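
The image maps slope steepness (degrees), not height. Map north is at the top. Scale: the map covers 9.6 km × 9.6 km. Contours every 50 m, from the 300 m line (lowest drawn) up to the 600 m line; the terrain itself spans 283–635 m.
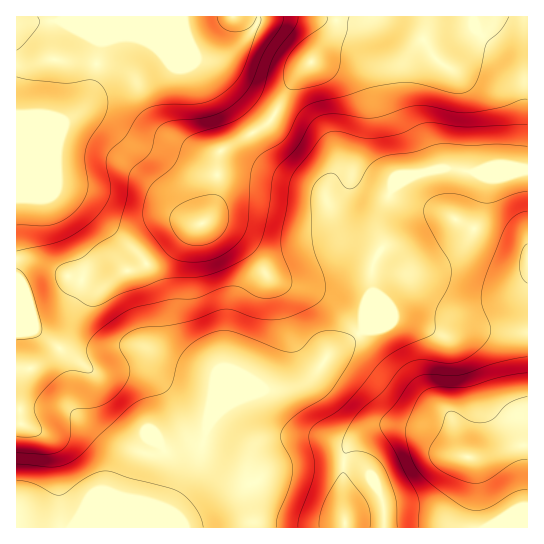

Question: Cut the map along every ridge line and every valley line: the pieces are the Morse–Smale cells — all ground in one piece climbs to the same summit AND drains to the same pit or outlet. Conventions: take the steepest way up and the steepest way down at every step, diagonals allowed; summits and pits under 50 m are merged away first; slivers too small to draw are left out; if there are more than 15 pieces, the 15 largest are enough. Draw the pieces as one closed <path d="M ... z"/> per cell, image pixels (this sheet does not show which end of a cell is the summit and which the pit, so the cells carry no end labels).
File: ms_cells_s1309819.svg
<path d="M527 16l-191 1-3 14-20 28-20 22-22 40-12 8-39 22-3 11-1 32-8 24-5 5-17 8-20 18-20 15-25 9-23 18-9 4-9 8-17 42-13 12-15 10-19 3 1 158 104 0 46-19 17-35 17-25 6-22 11-14 21-14 18-7 8-3 20 0 17-5 15-13 14-19 20-12 12-10 1-17 8-19 0-27 11-20-3-18 1-12 7-20 6-10 16-11 33-8 26 4 59-2z"/><path d="M450 168l-15 1-25 7-18 13-11 28-1 12 3 18-11 20 0 27-8 19-1 17-12 10-20 12-14 19-15 13-17 5-20 0-8 3-18 7-21 14-11 14-6 22-17 25-16 35-46 19 406-1 0-356-59 1z"/><path d="M335 16l-319 1 1 352 12 0 6-2 15-10 13-12 17-42 9-8 9-4 23-18 25-9 20-15 20-18 17-8 5-5 8-24 1-32 3-11 39-22 12-8 22-40 20-22 20-28 3-6z"/>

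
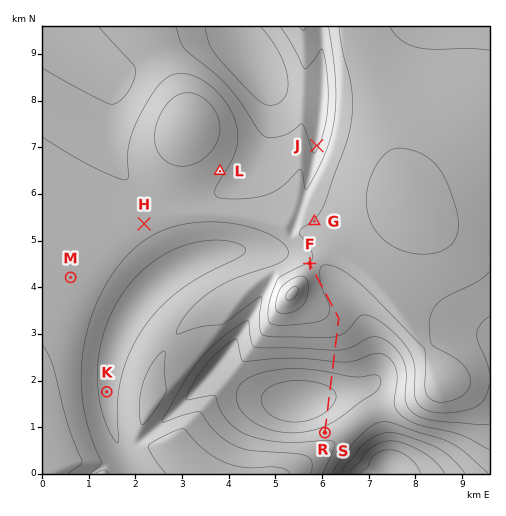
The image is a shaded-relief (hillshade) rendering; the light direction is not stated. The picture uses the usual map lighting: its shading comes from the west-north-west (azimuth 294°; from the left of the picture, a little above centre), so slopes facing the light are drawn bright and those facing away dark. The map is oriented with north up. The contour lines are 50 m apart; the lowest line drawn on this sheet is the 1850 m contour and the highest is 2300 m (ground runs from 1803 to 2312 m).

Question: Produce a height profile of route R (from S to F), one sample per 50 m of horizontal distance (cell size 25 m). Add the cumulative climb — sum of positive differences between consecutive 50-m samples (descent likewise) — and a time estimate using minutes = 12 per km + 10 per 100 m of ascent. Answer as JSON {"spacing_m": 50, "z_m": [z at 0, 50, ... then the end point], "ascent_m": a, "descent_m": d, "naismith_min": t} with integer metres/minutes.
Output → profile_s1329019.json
{"spacing_m": 50, "z_m": [2025, 2017, 2008, 1999, 1991, 1982, 1974, 1966, 1959, 1953, 1948, 1943, 1940, 1938, 1937, 1937, 1938, 1940, 1943, 1948, 1953, 1960, 1967, 1975, 1983, 1992, 2002, 2012, 2022, 2032, 2043, 2053, 2064, 2074, 2084, 2094, 2104, 2113, 2122, 2131, 2138, 2146, 2152, 2159, 2164, 2169, 2173, 2176, 2179, 2180, 2183, 2186, 2189, 2191, 2193, 2194, 2195, 2196, 2196, 2196, 2196, 2196, 2196, 2197, 2198, 2199, 2200, 2202, 2205, 2207, 2210, 2211, 2212, 2212, 2210, 2207, 2203], "ascent_m": 276, "descent_m": 98, "naismith_min": 73}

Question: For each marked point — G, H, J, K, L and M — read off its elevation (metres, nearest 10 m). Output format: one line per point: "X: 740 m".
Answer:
G: 2200 m
H: 2160 m
J: 2090 m
K: 2090 m
L: 2160 m
M: 2180 m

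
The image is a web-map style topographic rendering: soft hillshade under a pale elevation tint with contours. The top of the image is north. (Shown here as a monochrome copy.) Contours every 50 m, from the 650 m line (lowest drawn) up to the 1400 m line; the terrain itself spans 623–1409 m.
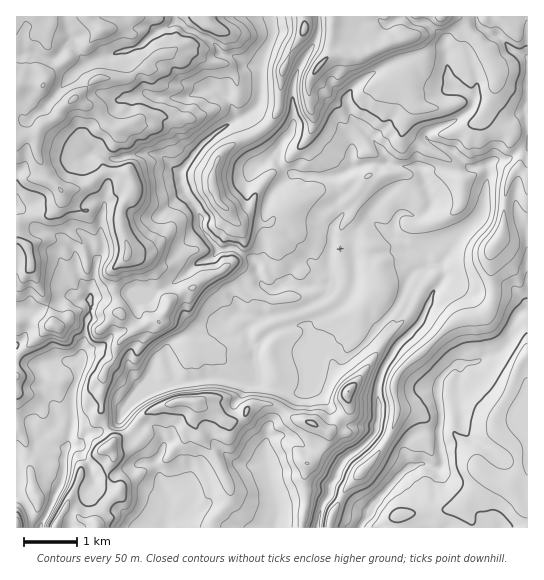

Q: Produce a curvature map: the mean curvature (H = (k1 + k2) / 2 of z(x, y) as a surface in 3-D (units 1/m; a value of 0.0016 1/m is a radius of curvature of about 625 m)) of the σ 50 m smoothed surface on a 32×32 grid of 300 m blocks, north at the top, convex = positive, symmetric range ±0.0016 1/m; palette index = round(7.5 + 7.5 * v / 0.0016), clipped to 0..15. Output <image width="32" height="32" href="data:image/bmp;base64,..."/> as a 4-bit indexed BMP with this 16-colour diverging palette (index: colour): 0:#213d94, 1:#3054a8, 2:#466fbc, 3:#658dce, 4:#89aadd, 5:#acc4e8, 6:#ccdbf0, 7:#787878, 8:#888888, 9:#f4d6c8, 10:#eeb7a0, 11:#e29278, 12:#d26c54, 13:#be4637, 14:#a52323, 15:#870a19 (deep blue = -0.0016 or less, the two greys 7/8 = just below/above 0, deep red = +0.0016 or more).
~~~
<image width="32" height="32" href="data:image/bmp;base64,Qk12AgAAAAAAAHYAAAAoAAAAIAAAACAAAAABAAQAAAAAAAACAAATCwAAEwsAABAAAAAAAAAAlD0hAKhUMAC8b0YAzo1lAN2qiQDoxKwA8NvMAHh4eACIiIgAyNb0AKC37gB4kuIAVGzSADdGvgAjI6UAGQqHAND2q2R3d6Z3ay91moiHh1hdHViYd4d5h2iytRqYiYZ5eg1n1md3fIZZsOliiHd5l4hoiFdnZphWWdUvlUg3uXd3dny1ama1ZVypA/ZnWad4loVayJSKXFR1XLU9Skpoh3h1mQxmd4yTfPqKD2lJeXeHdJ0E/62T/NdkuwyZSHmHpoO8VCOKyDVFU/kPVlh3l8eWj3VXZDZ3l3ZfDXZXhohzRTqaJoiYeId3VtDrZWZci0gz6HGJiHeHd4aVTKZWSJr7XVrdVWd4d3d4WmS6q2ZTeyr1fGVndneHeYakequEe1U2dVu4Roiah3iZd3dZlptXSXRkbbR2Z3eHmWlnameKVab8pnOPRpd2l5d2Z3uGuGaTq7duEJaYdpeHZ3WOp4RXY9dqgpu2iYaHdph1R+WJtsPEN8CNlZhod2d3m1LUVKlknXdE+XWJl3lYiGmC1onJtn5nKuRbV3eZloaKotdKZWqtdTnkRoV3VWZkaEN7e1dlQjZy22VMeHmIqoO2ZoplZ8qohBnMNcZoWaKamZloxWqLut1zWcD1ZZeoU5l2dX24VmZYl4Pw90mYiaxKhZxHloZXY1iT8NdGmJdVaaV5lHuZuIaKY/D3pSeJZ2mnZVpjV6qqZWOoLay0OGdqg4mUqXhKtV21Thpnjfw3mDp3lop4dDq3ZUqJd3VSx3en"/>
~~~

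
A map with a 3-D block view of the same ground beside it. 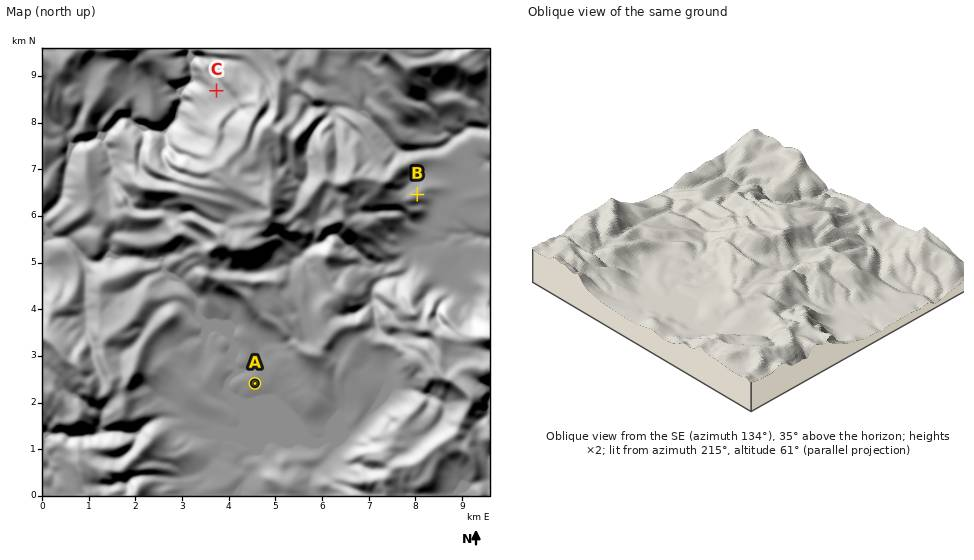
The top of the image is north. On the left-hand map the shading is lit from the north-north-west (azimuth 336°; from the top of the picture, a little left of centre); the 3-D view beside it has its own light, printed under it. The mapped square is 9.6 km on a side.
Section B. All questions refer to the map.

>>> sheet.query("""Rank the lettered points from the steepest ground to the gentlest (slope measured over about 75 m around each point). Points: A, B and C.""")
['B', 'C', 'A']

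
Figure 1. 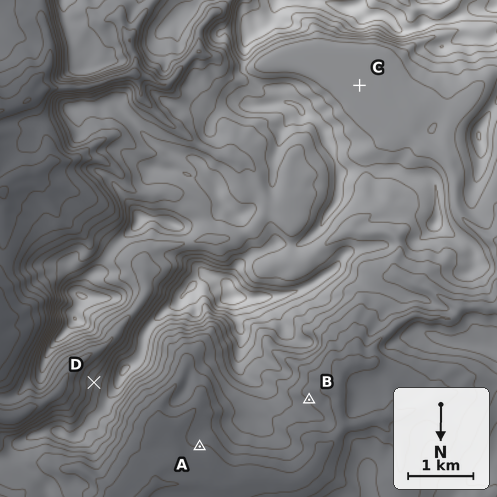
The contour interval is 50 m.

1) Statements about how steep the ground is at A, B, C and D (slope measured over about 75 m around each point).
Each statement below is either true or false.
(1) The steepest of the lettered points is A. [false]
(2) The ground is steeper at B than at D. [false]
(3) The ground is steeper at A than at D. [false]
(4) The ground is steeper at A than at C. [true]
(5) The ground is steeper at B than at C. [true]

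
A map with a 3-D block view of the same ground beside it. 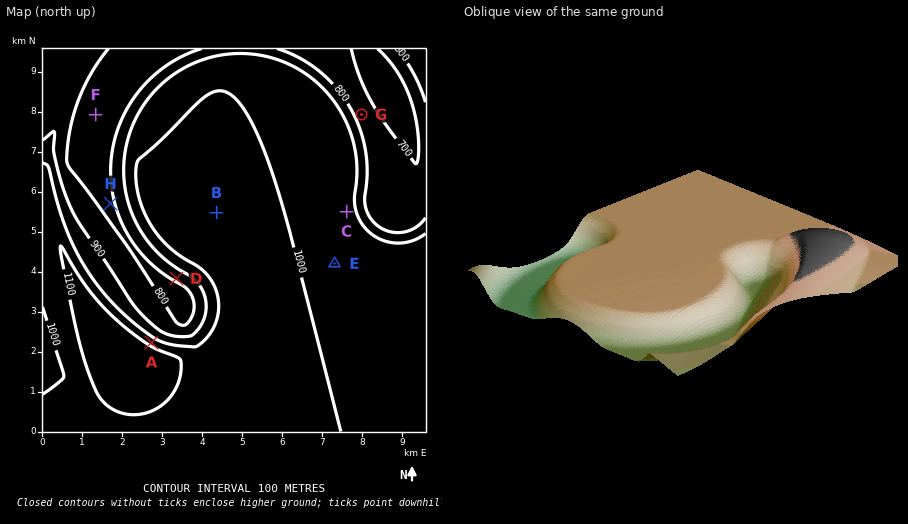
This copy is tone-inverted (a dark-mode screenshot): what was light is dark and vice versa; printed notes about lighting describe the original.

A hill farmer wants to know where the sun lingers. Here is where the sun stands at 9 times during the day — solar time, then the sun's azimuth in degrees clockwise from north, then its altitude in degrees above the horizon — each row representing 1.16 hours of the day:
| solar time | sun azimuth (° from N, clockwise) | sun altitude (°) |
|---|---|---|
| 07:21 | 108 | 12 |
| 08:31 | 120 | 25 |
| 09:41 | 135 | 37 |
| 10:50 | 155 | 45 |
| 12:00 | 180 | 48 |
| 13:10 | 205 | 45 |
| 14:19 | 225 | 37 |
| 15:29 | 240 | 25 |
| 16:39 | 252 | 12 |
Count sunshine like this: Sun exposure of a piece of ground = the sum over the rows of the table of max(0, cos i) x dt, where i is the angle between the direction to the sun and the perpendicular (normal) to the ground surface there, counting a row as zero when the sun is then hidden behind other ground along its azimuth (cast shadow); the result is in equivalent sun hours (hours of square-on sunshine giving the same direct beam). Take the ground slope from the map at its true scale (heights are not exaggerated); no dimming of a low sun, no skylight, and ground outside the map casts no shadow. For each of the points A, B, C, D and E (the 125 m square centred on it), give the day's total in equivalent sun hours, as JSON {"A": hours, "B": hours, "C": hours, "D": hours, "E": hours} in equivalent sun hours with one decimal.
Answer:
{"A": 3.1, "B": 5.3, "C": 5.0, "D": 6.4, "E": 5.3}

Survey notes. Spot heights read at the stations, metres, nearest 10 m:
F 780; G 740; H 790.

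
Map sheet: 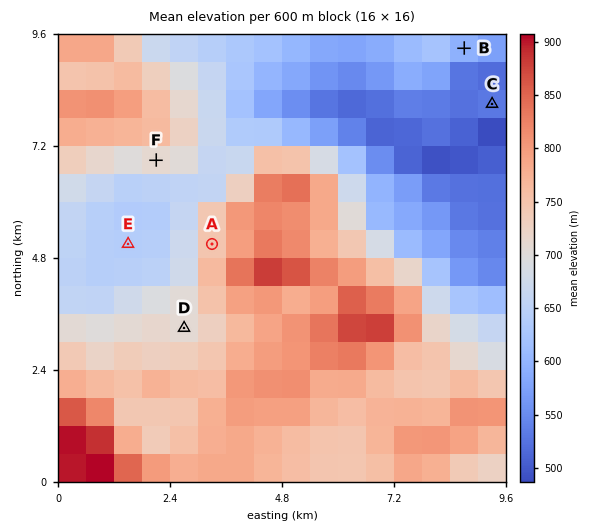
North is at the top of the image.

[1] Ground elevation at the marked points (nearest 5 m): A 745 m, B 600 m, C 540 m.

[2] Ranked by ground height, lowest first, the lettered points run E D F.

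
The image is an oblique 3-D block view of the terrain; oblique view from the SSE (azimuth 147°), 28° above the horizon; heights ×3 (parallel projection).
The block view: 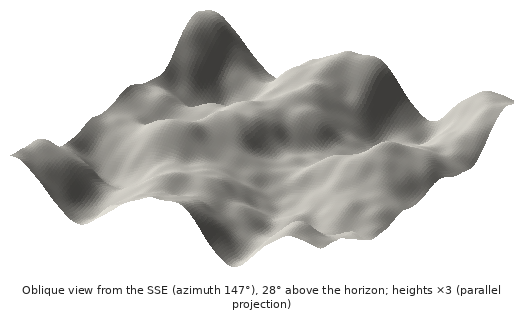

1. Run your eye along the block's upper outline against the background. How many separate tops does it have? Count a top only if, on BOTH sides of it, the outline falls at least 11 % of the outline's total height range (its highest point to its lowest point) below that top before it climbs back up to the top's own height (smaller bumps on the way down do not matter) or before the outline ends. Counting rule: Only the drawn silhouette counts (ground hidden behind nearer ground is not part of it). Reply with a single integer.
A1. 2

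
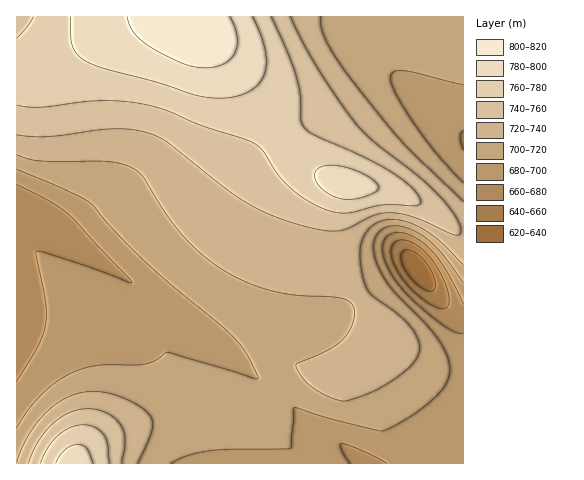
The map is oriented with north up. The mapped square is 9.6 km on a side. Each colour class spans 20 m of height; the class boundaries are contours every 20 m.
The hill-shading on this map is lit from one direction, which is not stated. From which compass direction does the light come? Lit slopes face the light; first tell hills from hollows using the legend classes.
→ W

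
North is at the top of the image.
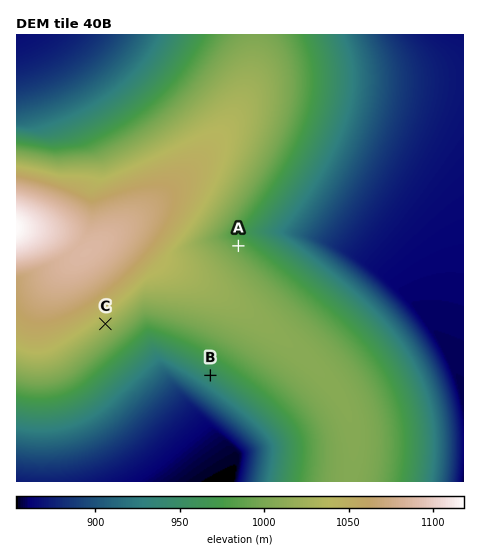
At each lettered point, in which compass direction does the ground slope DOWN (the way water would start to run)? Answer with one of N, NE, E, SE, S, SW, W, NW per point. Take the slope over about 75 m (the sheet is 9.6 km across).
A NE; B SW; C SE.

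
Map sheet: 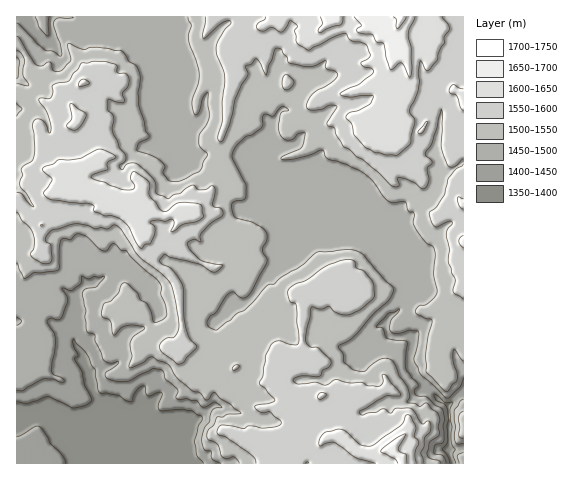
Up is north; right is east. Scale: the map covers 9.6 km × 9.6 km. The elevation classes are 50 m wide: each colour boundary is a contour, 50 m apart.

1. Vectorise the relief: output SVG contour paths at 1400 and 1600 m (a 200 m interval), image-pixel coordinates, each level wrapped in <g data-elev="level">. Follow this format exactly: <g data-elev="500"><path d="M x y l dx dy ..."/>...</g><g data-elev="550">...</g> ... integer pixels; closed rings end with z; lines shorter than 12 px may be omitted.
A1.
<g data-elev="1400"><path d="M65 463l-4-9-11-10-3-7-7-10-5 0-18 10"/><path d="M450 463l-2-7-6-7 6-8 0-31-4-7-6-1-3-3-1-5 4 2 7 7 8-1-3 8 2 17-1 12 1 6 3 4-2 6 3 8"/><path d="M17 402l11 1 21-6 25 11 10-2 7-4 0-4-7-14-2-12-7-12 0-3 2 0 1-2-5-9 1-7 3 5 8 8 7 13 4 5 2 20 3 3 17 2 8 5 5 2 6-12 7-4 2 2 0 6 2 2 11-4 3 1-4 12 2 6 23-2 9 2 10 6-8 24 3 14 7 8"/></g><g data-elev="1600"><path d="M416 463l-1-10 4-11-5-5 2-11-5-9-2-2-3 1-3 7-3 3-29 20-11-1-13-13-6-3-15 3-6 7-1 5 1 2 7-3 7-1 22 16 20 5"/><path d="M319 399l6-2 1-3-4-2-3 1-1 4z"/><path d="M140 248l1 0 4-4 6-1 3-7 1-8-5-5 1-2 7-1 8 1 5-2 2 1 1 4-3 7 2 0 9-6 14-3 7-5-1-11-7-3-15 0-5 1-8 7-5 0-12-15 0-11-2-4-14-9-2 0-2 6 5 9-4 3-9-1-29-10-2-3 1-1 16-6 0-7 8-4-3-4-11-5-6 1-15 8-22 2-5 4-11 4 0 3 9 8-8 14 3 4 6 3 37 4 4 2 1 6 10 4 6 0 8 2 10 9z"/><path d="M463 236l-2 1-2 4 1 4 3 3"/><path d="M463 199l-4-2-2 2 2 7 4 3"/><path d="M418 133l2 1 3-2 4-11-9 10z"/><path d="M72 130l4 0 4-3 6-12-15-12-1 2 2 13-5 8z"/><path d="M463 89l-10-4-4 6 2 3 5 1 4 11 3 5"/><path d="M79 87l11-4-5-3-3-1-3 4z"/><path d="M266 17l-2 3-7 5 1 5 6 1 8-3 9 4 10-11 6 5-2 5 2 11 11 8 24-12 12-5 3 1 4 7 10 1 6 3 3 11-9 7 3 4 8 2 1 4-14 11-19 10 3 2 6 1 21-2 3 2-3 7-12 6-9 3-3 3 0 2 6 6 3 12 10 11 10 5 21 3 3-1 12-11 4-21-1-4-4-5 0-3 8-20 2-8-2-9 2-12 6 9 4-1 7-9 2-7 5-10 0-7 5-6-1-5-6-8"/></g>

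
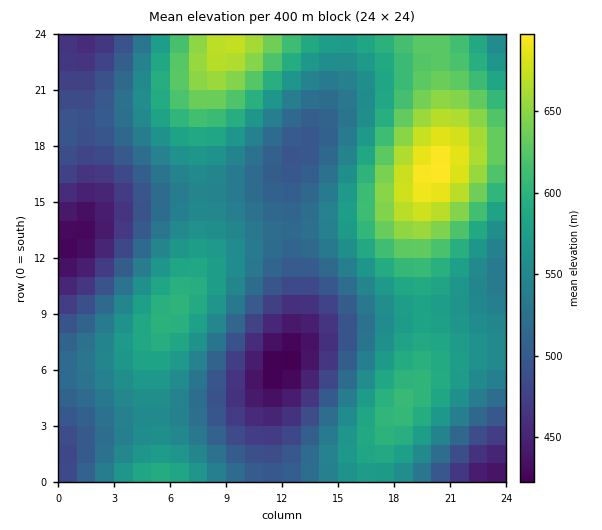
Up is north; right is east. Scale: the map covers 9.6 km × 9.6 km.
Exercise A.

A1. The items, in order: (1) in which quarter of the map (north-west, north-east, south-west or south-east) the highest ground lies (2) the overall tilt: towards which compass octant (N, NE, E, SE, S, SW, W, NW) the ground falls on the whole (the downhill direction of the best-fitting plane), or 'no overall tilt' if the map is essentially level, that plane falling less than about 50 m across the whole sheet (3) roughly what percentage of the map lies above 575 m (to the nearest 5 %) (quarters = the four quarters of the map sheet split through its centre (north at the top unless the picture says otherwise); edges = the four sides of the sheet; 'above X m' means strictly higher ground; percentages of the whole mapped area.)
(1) Look to the north-east quarter for the highest ground.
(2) Overall the map slopes down towards the south-west.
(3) Ground above 575 m makes up about 35 % of the sheet.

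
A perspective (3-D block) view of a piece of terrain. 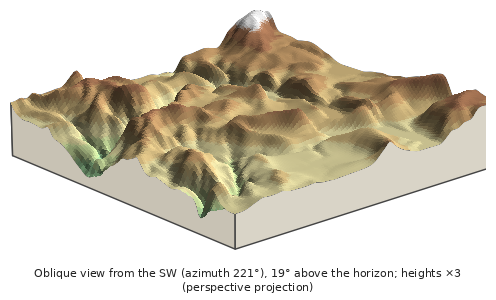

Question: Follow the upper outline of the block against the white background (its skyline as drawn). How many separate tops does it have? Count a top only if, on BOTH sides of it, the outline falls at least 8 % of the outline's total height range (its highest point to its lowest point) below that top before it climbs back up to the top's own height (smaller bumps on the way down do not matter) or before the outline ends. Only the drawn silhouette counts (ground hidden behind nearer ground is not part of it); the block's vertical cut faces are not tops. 2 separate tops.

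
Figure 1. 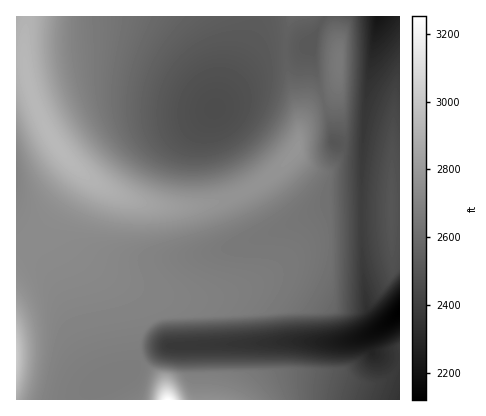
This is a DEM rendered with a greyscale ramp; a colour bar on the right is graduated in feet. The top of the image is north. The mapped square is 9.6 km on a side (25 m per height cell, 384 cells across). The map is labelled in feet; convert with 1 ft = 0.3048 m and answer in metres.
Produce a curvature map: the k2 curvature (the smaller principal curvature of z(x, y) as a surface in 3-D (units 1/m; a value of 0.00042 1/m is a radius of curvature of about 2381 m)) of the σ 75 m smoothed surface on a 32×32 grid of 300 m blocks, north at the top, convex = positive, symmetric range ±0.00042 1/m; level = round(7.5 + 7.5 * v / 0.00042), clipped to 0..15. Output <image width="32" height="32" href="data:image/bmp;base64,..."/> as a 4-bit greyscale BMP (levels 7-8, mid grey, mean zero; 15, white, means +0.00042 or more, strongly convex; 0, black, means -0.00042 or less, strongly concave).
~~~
<image width="32" height="32" href="data:image/bmp;base64,Qk12AgAAAAAAAHYAAAAoAAAAIAAAACAAAAABAAQAAAAAAAACAAATCwAAEwsAABAAAAAAAAAAAAAAABEREQAiIiIAMzMzAERERABVVVUAZmZmAHd3dwCIiIgAmZmZAKqqqgC7u7sAzMzMAN3d3QDu7u4A////ADRnd3d3AJEGZmd3d3d3d3dDV3d3dxBwB3d3d3d3d3Z3Q1d3d3dAYVd3d3iIh3llVlNWd3d3QAAAAAERIiIjY0ZTVnd3d0AAAAAAAAAAABNYVFd3d3dRAAAAAAAAAAAAAVRnd3eIdUZlVVREMzMzIQBVZ3d4iId4iIiIiHiIqGUgVnd3iIiHd3iIiIiIiIhDYWZ3eIiHd3d3d4iIiIiIM4Vnd4iHd3d3d3d3iIiIiCSJd3eId3d3d3d3d3iIiIgViHd3d3d3dmZmd3d3iIiIFoh3d3d2ZmZmZmZmd3eIiBaId3d2ZmZ3d3d2ZmZ3eIgWiHd2Zmd4iIiIiHdmZ3eIFoh3ZmeIiHd3d3eId2Z3eBaIdmZ4iHd3d3d3d4h2Z3cWiGZniId3d3d3d3d4h2eHFohmeIh3dmZmZmZ3d4h1dxaIZ4iHd2ZmZmZmZnd4dEcViHiId2ZmZ3d3ZmZneHQWFYiIh3ZmZ3d3d3dmZniFNxR4iHd2Z3d3d3d3dmZ4g1cTeId3Znd3d3d3d3dmZ3J4IniHd2Z3d3d3d3d3dmdyiDF4h3Znd3d3d3d3d3Z3Y4hAeId2Z3d3d3d3d3d3dlSIUHiHdmd3d3d3d3d3d3ZFiGBnh3Znd3d3d3d3d3d2RZhwZ4d2Z3d3d3d3d3d3dlOZcFeHdmd3d3d3d3d3d3ZhiHE3"/>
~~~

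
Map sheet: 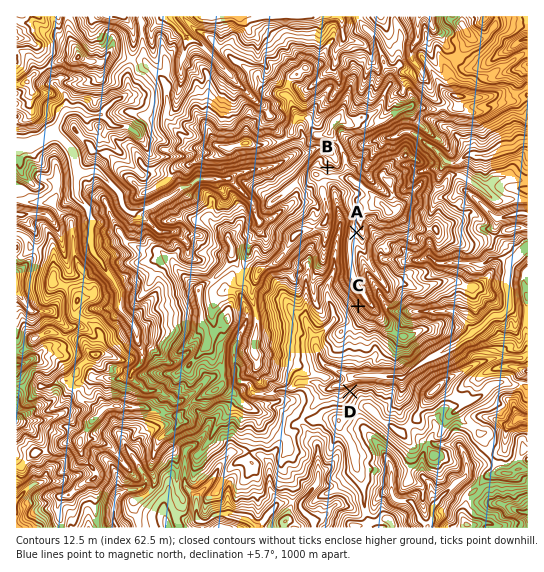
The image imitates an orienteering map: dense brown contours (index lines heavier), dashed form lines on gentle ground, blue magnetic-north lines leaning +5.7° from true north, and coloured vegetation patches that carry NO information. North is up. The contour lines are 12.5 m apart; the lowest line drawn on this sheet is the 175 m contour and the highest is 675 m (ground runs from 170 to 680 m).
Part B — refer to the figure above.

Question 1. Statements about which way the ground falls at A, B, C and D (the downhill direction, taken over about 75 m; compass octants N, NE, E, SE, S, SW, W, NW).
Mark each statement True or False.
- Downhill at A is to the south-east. False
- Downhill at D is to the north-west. True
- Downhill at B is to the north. True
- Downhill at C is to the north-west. False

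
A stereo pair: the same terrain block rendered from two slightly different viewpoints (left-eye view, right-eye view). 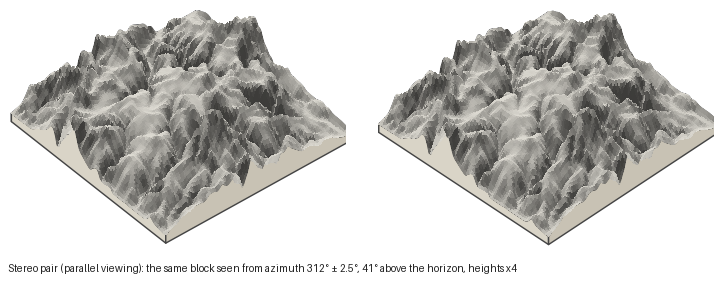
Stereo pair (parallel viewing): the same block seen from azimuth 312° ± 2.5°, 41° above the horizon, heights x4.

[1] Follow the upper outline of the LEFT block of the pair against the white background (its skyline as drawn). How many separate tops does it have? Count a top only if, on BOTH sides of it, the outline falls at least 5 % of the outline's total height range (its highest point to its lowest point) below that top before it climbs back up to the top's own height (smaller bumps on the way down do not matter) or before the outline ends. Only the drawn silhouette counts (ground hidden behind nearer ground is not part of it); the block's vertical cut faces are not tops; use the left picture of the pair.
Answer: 3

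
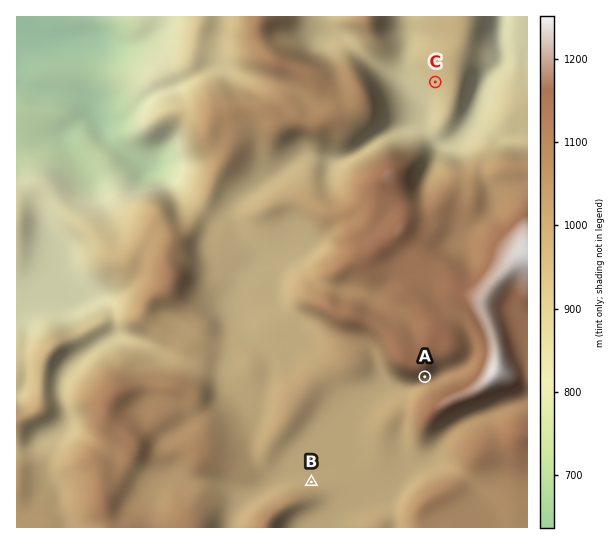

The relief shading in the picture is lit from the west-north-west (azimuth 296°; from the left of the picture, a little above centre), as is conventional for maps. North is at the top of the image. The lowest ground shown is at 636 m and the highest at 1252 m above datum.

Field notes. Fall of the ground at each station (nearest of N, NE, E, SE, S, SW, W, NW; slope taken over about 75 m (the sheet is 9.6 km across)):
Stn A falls S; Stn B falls N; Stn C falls SW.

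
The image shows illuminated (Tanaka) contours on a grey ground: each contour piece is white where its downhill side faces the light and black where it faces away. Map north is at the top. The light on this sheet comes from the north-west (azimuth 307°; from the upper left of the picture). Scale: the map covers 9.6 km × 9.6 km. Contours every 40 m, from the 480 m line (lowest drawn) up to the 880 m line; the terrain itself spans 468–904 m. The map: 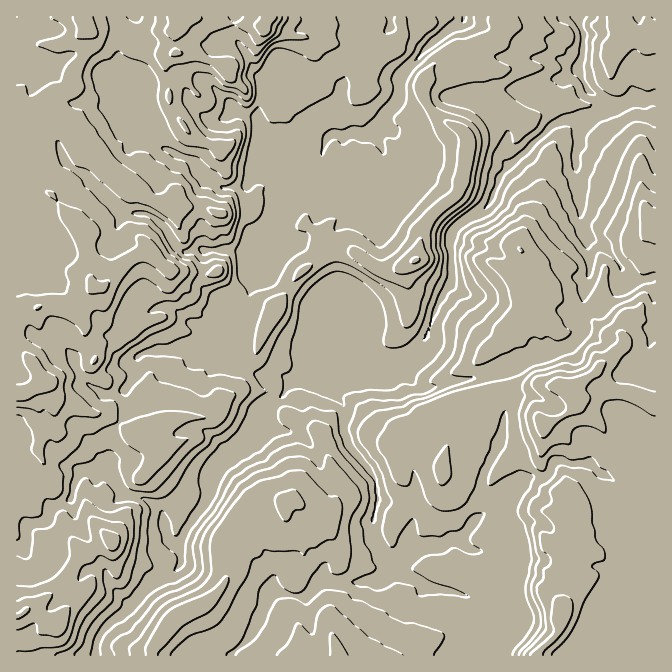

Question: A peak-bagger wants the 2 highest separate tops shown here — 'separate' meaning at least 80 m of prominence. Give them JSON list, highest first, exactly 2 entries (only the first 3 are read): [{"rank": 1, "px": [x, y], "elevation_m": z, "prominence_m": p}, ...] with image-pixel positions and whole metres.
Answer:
[{"rank": 1, "px": [48, 382], "elevation_m": 904, "prominence_m": 436}, {"rank": 2, "px": [579, 400], "elevation_m": 867, "prominence_m": 194}]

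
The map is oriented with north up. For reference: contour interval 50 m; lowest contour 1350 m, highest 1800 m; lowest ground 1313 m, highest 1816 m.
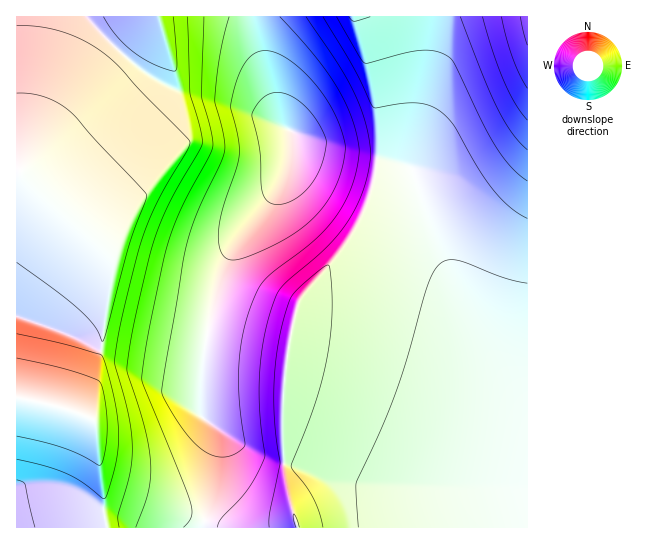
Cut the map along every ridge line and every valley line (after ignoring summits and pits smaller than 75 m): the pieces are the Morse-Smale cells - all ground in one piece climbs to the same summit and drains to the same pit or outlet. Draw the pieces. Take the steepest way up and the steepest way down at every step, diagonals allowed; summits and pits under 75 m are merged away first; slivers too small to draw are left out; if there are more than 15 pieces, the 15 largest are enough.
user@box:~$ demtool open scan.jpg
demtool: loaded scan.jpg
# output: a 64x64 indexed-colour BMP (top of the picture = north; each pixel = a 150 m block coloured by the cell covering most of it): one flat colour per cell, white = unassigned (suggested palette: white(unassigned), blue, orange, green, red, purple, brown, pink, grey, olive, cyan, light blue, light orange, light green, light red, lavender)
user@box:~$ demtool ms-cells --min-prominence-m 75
<image width="64" height="64" href="data:image/bmp;base64,Qk12CAAAAAAAAHYAAAAoAAAAQAAAAEAAAAABAAQAAAAAAAAIAAATCwAAEwsAABAAAAAAAAAA////ALR3HwAOf/8ALKAsACgn1gC9Z5QAS1aMAMJ34wB/f38AIr28AM++FwDox64AeLv/AIrfmACWmP8A1bDFABEREREREREREREREiIiIiIiIiIiIiIiIiIiIiIiIiIiERERERERERERERERIiIiIiIiIiIiIiIiIiIiIiIiIiIREREREREREREREREiIiIiIiIiIiIiIiIiIiIiIiIiIhERERERERERERERESIiIiIiIiIiIiIiIiIiIiIiIiIiEREREREREREREREREiIiIiIiIiIiIiIiIiIiIiIiIiIRERERERERERERERESIiIiIiIiIiIiIiIiIiIiIiIiIhERERERERERERERERIiIiIiIiIiIiIiIiIiIiIiIiIiEREREREREREREREREiIiIiIiIiIiIiIiIiIiIiIiIiIRERERERERERERERESIiIiIiIiIiIiIiIiIiIiIiIiIhERERERERERERERERIiIiIiIiIiIiIiIiIiIiIiIiIiERERERERERERERERESIiIiIiIiIiIiIiIiIiIiIiIiIRERERERERERERERERIiIiIiIiIiIiIiIiIiIiIiIiIhERERERERERERERERIiIiIiIiIiIiIiIiIiIiIiIiIiERERERERERERERERIiIiIiIiIiIiIiIiIiIiIiIiIiIRERERERERERERERIiIiIiIiIiIiIiIiIiIiIiIiIiIhEREREREREREREREiIiIiIiIiIiIiIiIiIiIiIiIiIjERERERERERERERESIiIiIiIiIiIiIiIiIiIiIiIiIiMRERERERERERERERIiIiIiIiIiIiIiIiIiIiIiIiIiMxEREREREREREREREiIiIiIiIiIiIiIiIiIiIiIiIiMzERERERERERERERESIiIiIiIiIiIiIiIiIiIiIiIiIzMRERERERERERERERIiIiIiIiIiIiIiIiIiIiIiIiIzMxERERERERERERERESIiIiIiIiIiIiIiIiIiIiIiIjMzERERERERERERERERIiIiIiIiIiIiIiIiIiIiIiIjMzMREREREREREREREREiIiIiIiIiIiIiIiIiIiIiIiMzMxERERERERERERERESIiIiIiIiIiIiIiIiIiIiIiMzMzERERERERERERERERIiIiIiIiIiIiIiIiIiIiIiMzMzMREREREREREREREREiIiIiIiIiIiIiIiIiIiIiIzMzMxERERERERERERERERIiIiIiIiIiIiIiIiIiIiIzMzMzEREREREREREREREREiIiIiIiIiIiIiIiIiIiIjMzMzMRERERERERERERERESIiIiIiIiIiIiIiIiIiIjMzMzMxERERERERERERERERIiIiIiIiIiIiIiIiIiIiMzMzMzERERERERERERERERESIiIiIiIiIiIiIiIiIiMzMzMzMRERERERERERERERERIiIiIiIiIiIiIiIiIiIzMzMzMxEREREREREREREREREiIiIiIiIiIiIiIiIiIjMzMzMzERERERERERERERERERIiIiIiIiIiIiIiIiIjMzMzMzMREREREREREREREREREiIiIiIiIiIiIiIiIiMzMzMzMxERERERERERERERERERIiIiIiIiIiIiIiIiMzMzMzMzERERERERERERERERERESIiIiIiIiIiIiIiIzMzMzMzMREREREREREREREREREREiIiIiIiIiIiIiIjMzMzMzMxERERERERERERERERERESIiIiIiIiIiIiIjMzMzMzMzEREREREREREREREREREREiIiIiIiIiIiIiMzMzMzMzMRERERERERERERERERERERIiIiIiIiIiIiIzMzMzMzMxERERERERERERERERERERESIiIiIiIiIiIzMzMzMzMzERERERERERERERERERERERIiIiIiIiIiIjMzMzMzMzMRERERERERERERERERERERESIiIiIiIiIjMzMzMzMzMxERERERERERERERERERERERIiIiIiIiIjMzMzMzMzMzEREREREREREREREREREREREiIiIiMzMzMzMzMzMzMzMRERERERERERERERERERERERIjMzMzMzMzMzMzMzMzMxEREREREREREREREREREREREzMzMzMzMzMzMzMzMzMzEREREREREREREREREREREREzMzMzMzMzMzMzMzMzMzMREREREREREREREREREREREzMzMzMzMzMzMzMzMzMzMxERERERERERERERERERERETMzMzMzMzMzMzMzMzMzMzERERERERERERERERERERETMzMzMzMzMzMzMzMzMzMzMRERERERERERERERERERERMzMzMzMzMzMzMzMzMzMzMxEREREREREREREREREREREzMzMzMzMzMzMzMzMzMzMzERERERERERERERERERERETMzMzMzMzMzMzMzMzMzMzMRERERERERERERERERERETMzMzMzMzMzMzMzMzMzMzMxERERERERERERERERERERMzMzMzMzMzMzMzMzMzMzMzEREREREREREREREREREREzMzMzMzMzMzMzMzMzMzMzMRERERERERERERERERERETMzMzMzMzMzMzMzMzMzMzMxERERERERERERERERERETMzMzMzMzMzMzMzMzMzMzMzERERERERERERERERERERMzMzMzMzMzMzMzMzMzMzMzMREREREREREREREREREREzMzMzMzMzMzMzMzMzMzMzMxERERERERERERERERERETMzMzMzMzMzMzMzMzMzMzMz"/>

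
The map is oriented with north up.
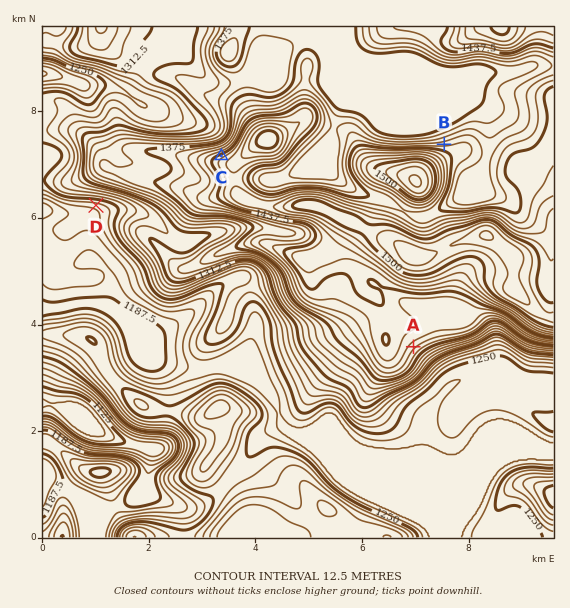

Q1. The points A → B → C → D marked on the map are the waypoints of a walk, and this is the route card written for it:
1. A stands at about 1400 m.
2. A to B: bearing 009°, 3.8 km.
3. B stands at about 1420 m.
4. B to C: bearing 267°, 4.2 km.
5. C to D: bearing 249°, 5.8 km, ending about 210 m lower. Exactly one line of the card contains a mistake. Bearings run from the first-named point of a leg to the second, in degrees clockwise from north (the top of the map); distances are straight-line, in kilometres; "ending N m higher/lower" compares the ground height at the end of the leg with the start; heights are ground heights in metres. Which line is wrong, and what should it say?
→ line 5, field distance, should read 2.5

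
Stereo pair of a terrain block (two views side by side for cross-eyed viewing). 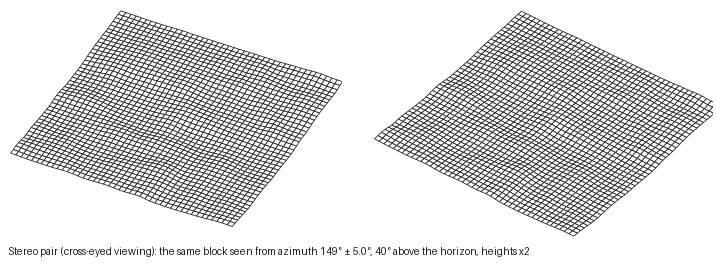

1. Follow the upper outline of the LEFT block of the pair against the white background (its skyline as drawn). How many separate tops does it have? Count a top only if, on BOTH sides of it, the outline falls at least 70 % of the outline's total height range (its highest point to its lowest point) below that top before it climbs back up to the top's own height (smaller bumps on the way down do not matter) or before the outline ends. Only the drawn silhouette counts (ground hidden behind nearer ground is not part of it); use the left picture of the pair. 0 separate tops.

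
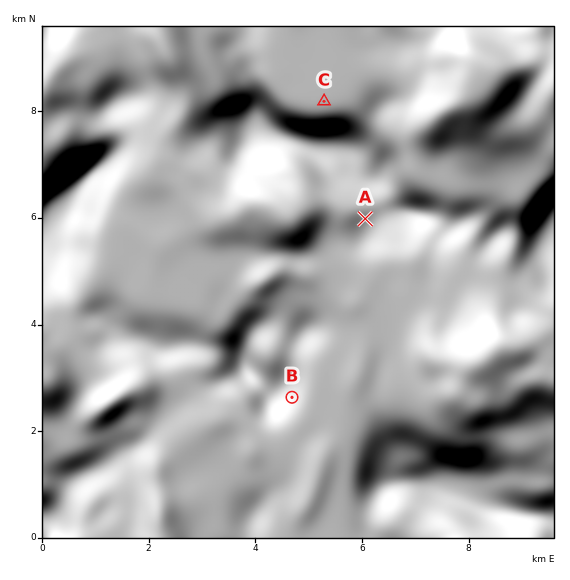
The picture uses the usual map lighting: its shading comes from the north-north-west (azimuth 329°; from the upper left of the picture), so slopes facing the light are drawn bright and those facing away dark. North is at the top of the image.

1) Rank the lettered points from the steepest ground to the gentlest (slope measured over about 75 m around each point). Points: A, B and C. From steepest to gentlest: B A C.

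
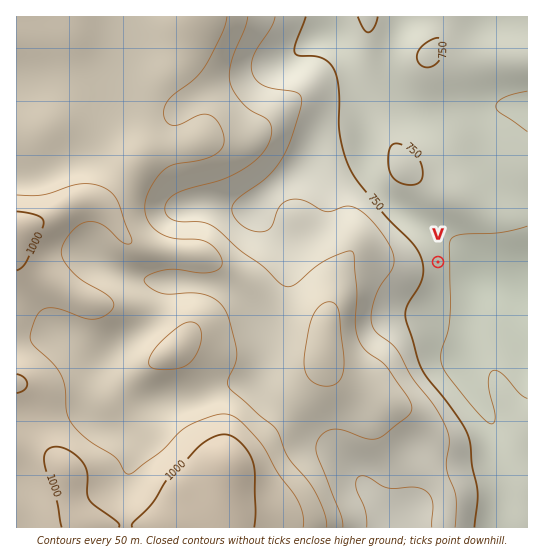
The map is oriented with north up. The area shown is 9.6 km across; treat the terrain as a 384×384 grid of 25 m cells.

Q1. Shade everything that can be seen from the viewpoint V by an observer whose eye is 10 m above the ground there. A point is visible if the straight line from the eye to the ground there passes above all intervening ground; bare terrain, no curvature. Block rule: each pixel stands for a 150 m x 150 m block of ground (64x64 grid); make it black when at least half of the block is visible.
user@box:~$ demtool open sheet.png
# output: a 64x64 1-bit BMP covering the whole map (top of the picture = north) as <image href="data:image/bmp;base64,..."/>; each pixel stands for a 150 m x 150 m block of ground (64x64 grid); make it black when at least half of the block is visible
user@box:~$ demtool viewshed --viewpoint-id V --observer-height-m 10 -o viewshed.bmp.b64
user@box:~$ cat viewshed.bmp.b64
<image width="64" height="64" href="data:image/bmp;base64,Qk0+AgAAAAAAAD4AAAAoAAAAQAAAAEAAAAABAAEAAAAAAAACAAATCwAAEwsAAAIAAAAAAAAA////AAAAAAAAAAAAAAAAAAAAAAAAAAADAAAAAAAAAAMAAAAAAAAABwAAAAAAAAAHAAAAAAAAAAcAAAAAAAAAHwAAAAAAAAAfAAAAAAAAAB8AAAAAAAAAPwAAAAAAAAB/AAAAAAAAA/8AAAAAAAAH/wAAAAAAAA//AAAAAAAAH/8AAAAAAAB//wAAAAAAAP//AAAAAAAB//8AAAAAAAP//wAAAAAAB///AAAAAAB///8AAAAAAH///wAAAAAA//v/AAAAAAD/+/8AAAAAAOH//wAAAAAAwB//AAAAAADAD/8AAAAAAMAP/wAAAAAAwA//AAAAAAAAD/8AAAAAAAAP/wAAAAAAAD//AAAAAAAAf/8AAAAAAAD//wAAAAAAA///AAAAAAAP//8AAAAAAA4f/wAAAAAADB//AAAAAAAIP/8AAAAAAAB/xwAAAAAAAP8DAAAAAAAB/AMAAAAAAAPwAwAAAAAAAeADAAAAAAAAwAMAAAAAAAAAAQAAAAAAAAAAAAAAAADAAAAAAAAAAMAAAAAAAAABgAAAAAAAAPeAAAAAAAAAf4AAAAAAAAA/AAAAAAAAAB8AAAAAAAAADwAAAAAAAAAGAAAAAAAAAAIAAAAAAAOAAAAAAAAAA8AAAAAAAAAD4AAAAAAAAAPwAAAAAAAAA/wAAAAAAAAD/gAAAAAAAAH/AAAAAA=="/>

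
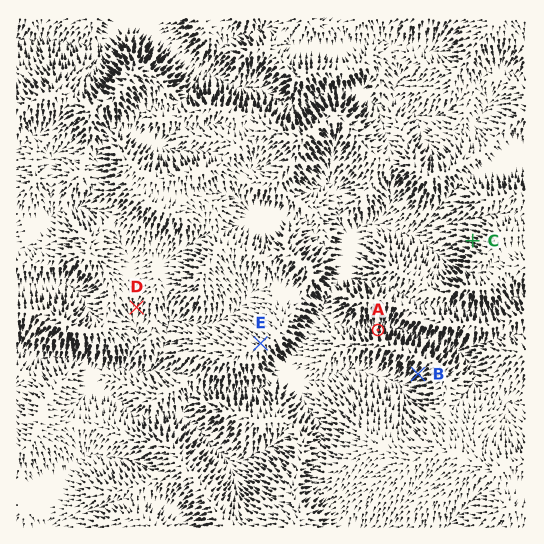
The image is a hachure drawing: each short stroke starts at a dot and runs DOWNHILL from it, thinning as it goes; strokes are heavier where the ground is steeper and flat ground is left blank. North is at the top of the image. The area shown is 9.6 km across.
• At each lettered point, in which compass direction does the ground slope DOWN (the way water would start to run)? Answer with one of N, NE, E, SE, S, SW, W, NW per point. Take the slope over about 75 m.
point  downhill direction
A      N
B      SW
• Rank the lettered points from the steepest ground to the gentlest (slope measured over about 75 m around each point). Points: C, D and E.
C D E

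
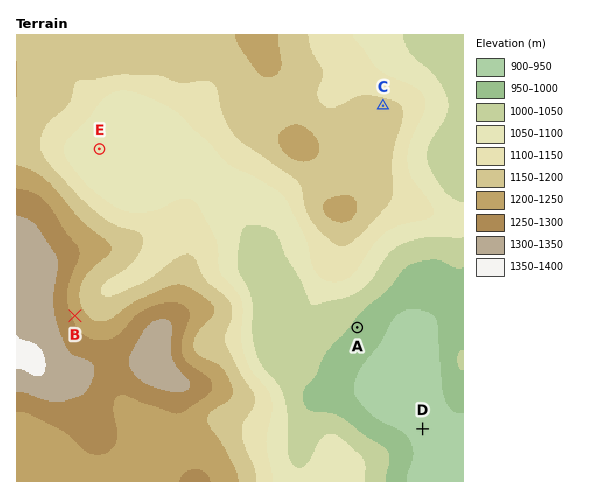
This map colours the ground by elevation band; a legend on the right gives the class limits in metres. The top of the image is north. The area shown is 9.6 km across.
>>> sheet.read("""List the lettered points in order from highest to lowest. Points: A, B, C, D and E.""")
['B', 'C', 'E', 'A', 'D']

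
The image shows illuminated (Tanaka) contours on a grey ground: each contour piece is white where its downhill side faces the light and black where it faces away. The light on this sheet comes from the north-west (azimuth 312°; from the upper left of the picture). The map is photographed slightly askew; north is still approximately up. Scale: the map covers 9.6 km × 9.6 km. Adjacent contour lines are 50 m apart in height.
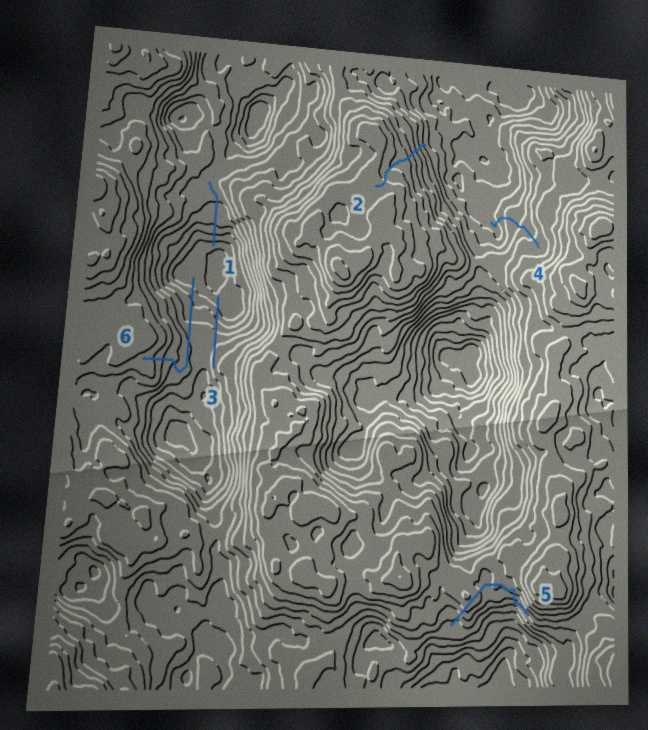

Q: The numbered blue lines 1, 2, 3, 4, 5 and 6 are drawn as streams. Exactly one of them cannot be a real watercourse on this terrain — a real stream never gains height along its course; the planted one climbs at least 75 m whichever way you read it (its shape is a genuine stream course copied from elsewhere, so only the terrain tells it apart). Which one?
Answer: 5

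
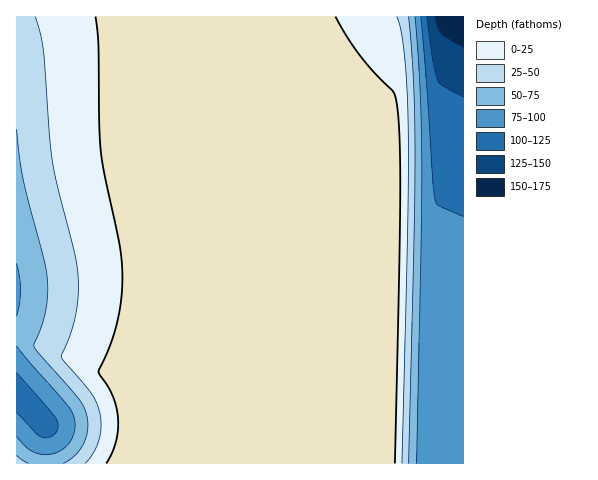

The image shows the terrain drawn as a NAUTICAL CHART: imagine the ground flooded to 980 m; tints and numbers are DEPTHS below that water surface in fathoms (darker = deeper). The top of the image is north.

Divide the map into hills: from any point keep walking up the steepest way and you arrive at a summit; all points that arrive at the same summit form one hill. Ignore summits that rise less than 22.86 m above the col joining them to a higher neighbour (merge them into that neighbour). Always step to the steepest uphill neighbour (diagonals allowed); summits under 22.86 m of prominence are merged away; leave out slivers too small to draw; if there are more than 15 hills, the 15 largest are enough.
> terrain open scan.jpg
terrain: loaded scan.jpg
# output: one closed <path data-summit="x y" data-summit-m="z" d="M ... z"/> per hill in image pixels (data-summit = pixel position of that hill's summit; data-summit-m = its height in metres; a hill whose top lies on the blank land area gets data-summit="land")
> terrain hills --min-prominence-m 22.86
<path data-summit="land" d="M463 16l-447 1 0 376 29 32 2 39 417-1z"/><path data-summit="17 463" data-summit-m="911" d="M18 394l-2 1 0 68 30 1-1-39z"/>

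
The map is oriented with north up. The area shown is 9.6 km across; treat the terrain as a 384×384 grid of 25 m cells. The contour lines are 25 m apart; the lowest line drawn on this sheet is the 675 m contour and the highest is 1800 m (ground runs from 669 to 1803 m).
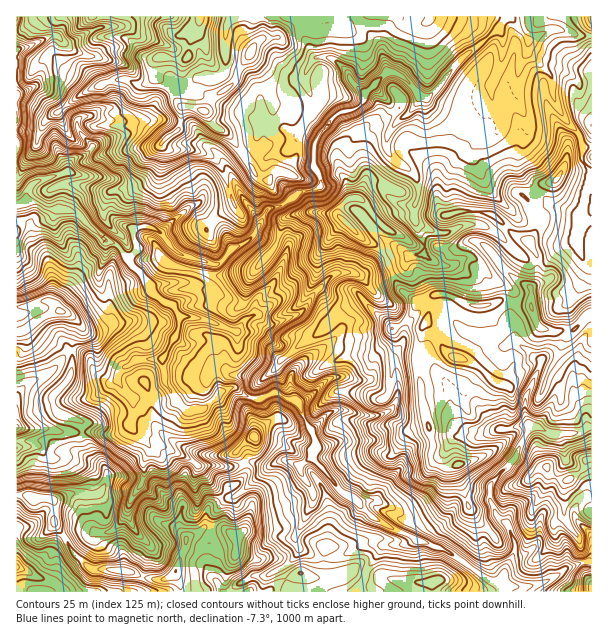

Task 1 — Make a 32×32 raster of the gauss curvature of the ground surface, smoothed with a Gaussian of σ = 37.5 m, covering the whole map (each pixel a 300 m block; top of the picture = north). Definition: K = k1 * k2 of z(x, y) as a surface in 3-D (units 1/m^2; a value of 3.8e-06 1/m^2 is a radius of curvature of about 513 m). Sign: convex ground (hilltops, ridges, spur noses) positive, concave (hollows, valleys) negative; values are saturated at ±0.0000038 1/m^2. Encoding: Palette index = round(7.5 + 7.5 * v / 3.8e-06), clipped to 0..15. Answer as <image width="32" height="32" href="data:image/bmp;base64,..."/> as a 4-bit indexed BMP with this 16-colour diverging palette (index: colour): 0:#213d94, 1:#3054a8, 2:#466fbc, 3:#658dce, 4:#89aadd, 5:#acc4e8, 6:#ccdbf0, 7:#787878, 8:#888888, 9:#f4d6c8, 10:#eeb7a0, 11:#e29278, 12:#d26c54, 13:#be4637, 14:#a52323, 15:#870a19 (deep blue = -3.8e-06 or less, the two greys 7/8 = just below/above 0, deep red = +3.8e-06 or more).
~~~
<image width="32" height="32" href="data:image/bmp;base64,Qk12AgAAAAAAAHYAAAAoAAAAIAAAACAAAAABAAQAAAAAAAACAAATCwAAEwsAABAAAAAAAAAAlD0hAKhUMAC8b0YAzo1lAN2qiQDoxKwA8NvMAHh4eACIiIgAyNb0AKC37gB4kuIAVGzSADdGvgAjI6UAGQqHAIeFl2N2k6eHd4eHeoZWZoqId2moqHbHZ2eWl3l2aLihaImZiZV3domJd4eWidZknZhZcllHWNmGh3iFd3ZoikiVWHmPeIh2h4eIh4edSahnd4WHmV2kaXiFhpeGNKpXd3eZbWGmuWiZ2IaGt4ZXt5J3h5hngKh0eAp31pe3qGxcZ3U5h2aHL2VJh3lneJg3hpaYx4eJiJOLGVWFiHiTpoeISHd3hmgVHKtqyHd3eZiXd3d4l4iZX8N6V2eHh4qId4ead4d4hkjKqGh3d5Z4V4iHcoh5VniHc2d3V3eXeFh3mKtnd5qGh6l4iPSHh4eHV3a4eIh4eJiKh3ZGeHiHiqmKh2d2tngoeDi5mKp4hoh1lWd7eHZgvIh3dzZ3Z4WYZ5h3WUmIg5uHh4lId4iId3h4eoR9Wd1mC4mJahxrh5iId4aXiBuR+LSHl4iLdXZod4WYd4mnZ5EN1nh2eYaHdnerdJhXeIVZ/w00a1d4jViHGHiYd2mleUi5iIh3iHeIpe94yGy3eFd4fYZ4d3iHiIiDZMRnenpohjiXeXd3h4iExm6GaKHHiHiGpnZmd4eGiIZJl5k5V3h4dqZ7hHd3d4dWaMVGdoh4eIibl7mId3h3l2Womntnend4SYd3iId3eJeVt1l1iHmnZ4d4iHhph4fHaod2ppd3hYiHeIh4d3d5"/>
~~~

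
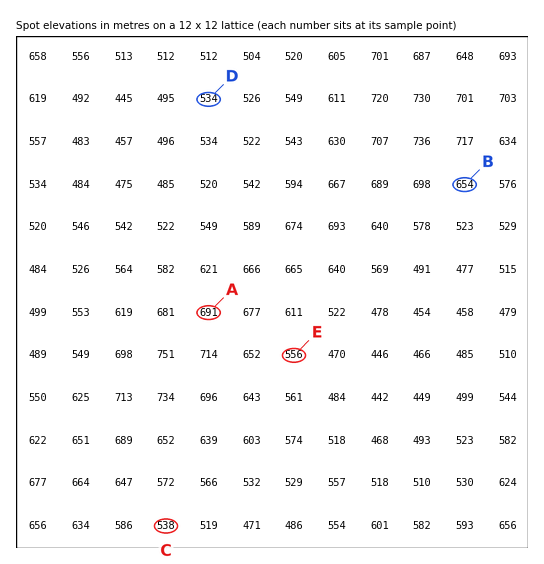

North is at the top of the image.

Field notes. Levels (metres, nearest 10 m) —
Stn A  690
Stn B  650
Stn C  540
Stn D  530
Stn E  560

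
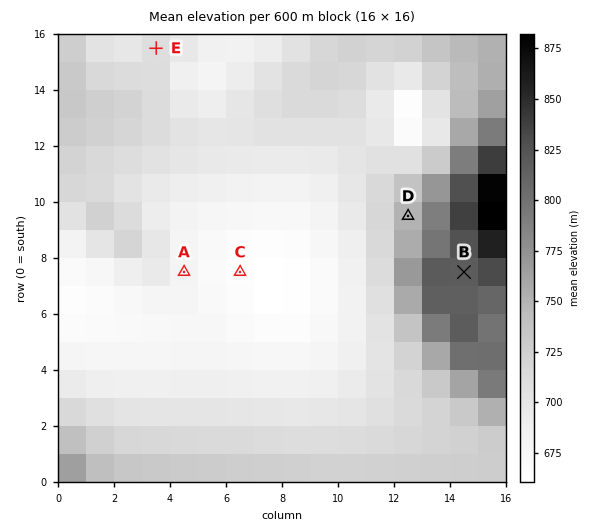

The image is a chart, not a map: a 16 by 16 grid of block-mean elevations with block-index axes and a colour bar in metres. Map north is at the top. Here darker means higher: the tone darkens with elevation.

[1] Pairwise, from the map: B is above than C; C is below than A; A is below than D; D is above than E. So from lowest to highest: C A E D B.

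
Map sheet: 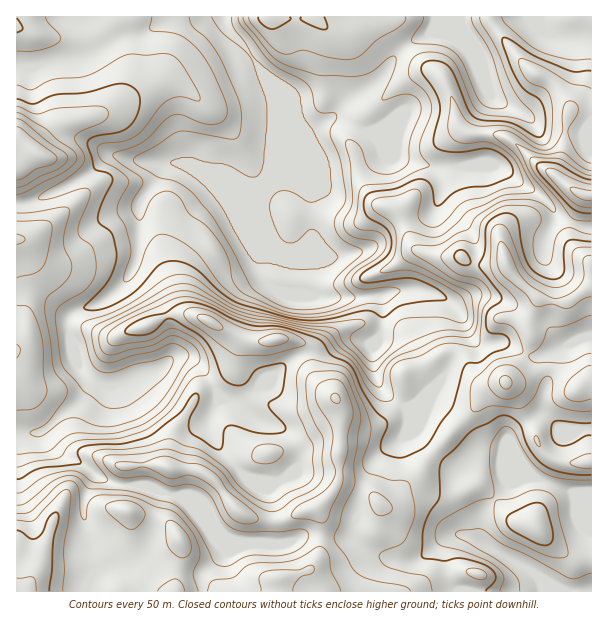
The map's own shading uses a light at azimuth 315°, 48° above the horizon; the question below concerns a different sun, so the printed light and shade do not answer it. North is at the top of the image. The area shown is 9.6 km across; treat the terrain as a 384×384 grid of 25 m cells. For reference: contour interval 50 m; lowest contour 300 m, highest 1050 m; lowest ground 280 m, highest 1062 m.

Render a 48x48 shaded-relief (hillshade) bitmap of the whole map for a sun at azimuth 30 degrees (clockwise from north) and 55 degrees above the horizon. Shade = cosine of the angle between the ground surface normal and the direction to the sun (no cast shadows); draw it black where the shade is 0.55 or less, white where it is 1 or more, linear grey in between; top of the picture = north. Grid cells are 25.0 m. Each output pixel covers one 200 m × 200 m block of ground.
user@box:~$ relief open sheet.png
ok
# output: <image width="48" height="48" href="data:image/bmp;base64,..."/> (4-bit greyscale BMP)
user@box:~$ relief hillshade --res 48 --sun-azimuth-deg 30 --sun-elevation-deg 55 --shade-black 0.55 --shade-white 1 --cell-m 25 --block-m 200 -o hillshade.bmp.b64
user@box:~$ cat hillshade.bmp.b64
<image width="48" height="48" href="data:image/bmp;base64,Qk32BAAAAAAAAHYAAAAoAAAAMAAAADAAAAABAAQAAAAAAIAEAAATCwAAEwsAABAAAAAAAAAAAAAAABEREQAiIiIAMzMzAERERABVVVUAZmZmAHd3dwCIiIgAmZmZAKqqqgC7u7sAzMzMAN3d3QDu7u4A////AKqqqZmqmau6q6mZmYm7u7zMuoZYq7mGVqqqqZmqmZqqu6qrupq7u7zMuoiszKhlZqqqqZmZmYiKy6vNy7u7u7qru73u2WM2iKqqqpmYmXesuqu7uqu7qYiavN3bcxFZqrupqpiHiHrcqHZ3eIqqmIiau7uWMSWbu8uqqodniZ3rhTV4dWiZmIiZmYh1Rnm7ucqbqod6vN7JY3vLl3iZmImql3d2iavLqbqbq6vO7dyXR97bqqqYiKu6mId4q7zLmaqb3d3dynZkXO26q6qZm8upmpmJuru4Zqu87shmZDVWvtmImpeKvLqpqqqqqahTIbzN22SJh5u97Zd3iHZ6u7u6qZmqmXIlVczLmJzdzN3u2oiaqXV6qru7qImZmDOaqruprN3czM3duZq8uGV6qqqqmIiJlji7qpmavd3Muru7mbu6llR5qqmZmZh3dGqpiXeJvMy7uqqZmrqIdkRpvMqZmZh2Q3qGVXiJq7uqqoiZqpiIhkV73dqZmYh2JHh0RImau7qZqYeal3iZhVet3sh5mYd1Roh2d5m8y5iJmZebhniZdnre3paJmYeHirmImZq8yWRXeIiZVoh3eKzv7oiqmImpvcqaqpq8tzIzNWdkNnZUWK3v7Zm7qZu6zKmru6q7pSRCEkMQJXd2es7u2pmru82pmHmqq6vLlWiGVDAAOc3d///smZirvNx1VXmHibzKmaqqunMmz//u7t3cu6qrvMgkaJh2Z7upiru6u6m+///+/t3LzLu7u6Q3mHd3d6qXd5q7qrzv///+y7qYiZmqqEJGZWm6l5mIiIiqqr3v/t3KmZh1REVmMAAhFK3bl4iJmZmambzu28ypqpmHeHQgAAIyOd7JdoiaqqqZmbzcq8upmZmZmYYiNFiEfNyWZ4mau7qqqbu7vcqZmZl2Z2NIqqyVrcqHnKqqq7u7qqu7zbmZmZhTNDKM27t1vLmZzcy6qrvLqau83KmZiZdVUxSsy6l4zKqqqczMqaq7qaq8ypmZmZiHU0irupmazcy2IZq7upmZmqvMuZmZmpmWR6u6qqu7zdxQAkV5q6mZq83cqZmZmZmEa8zMuqvMzKMAjFQ0ervMzNy6mZmZmZl1jMy8uqu7uAAr74ZWec3dy7qZiIiZmZllm7qpmIiZYAbe/5m8y7uYeIiId3mZmZhGqqmGZlVUAJ7u3L3ty4VEVnd2ZomZmZZYqpmHZlVTOv6quu7bqGVmd3dUV5qpmYaKqZmIdnm73+tomf7LqZiZiHZFeaqpmXaJiImIZp3u7bZXmu27u7uqmHZoq7qpmGeImYiGVa3tuFRYqsu7zLu6qYiKvLqpl1eIiZhkNr3KZDNqu7qru7u6qpmrvLqYU0d3eJhkSd24QjaczJmqqqqqqqq7zLpzE1ZmZ4h2nNynMnzdzHeJmZqququ8y6ggNmZmeIiKzuuVJ97tzGZ4mZmqu7vMy5QCd2Z4iIib3clyXO3LqomqqZmaq7zMylAGh3eZmYiKuphErcuZmZq7qpmJm7zMuRA3h3mamYiImZc3zbmIiQ=="/>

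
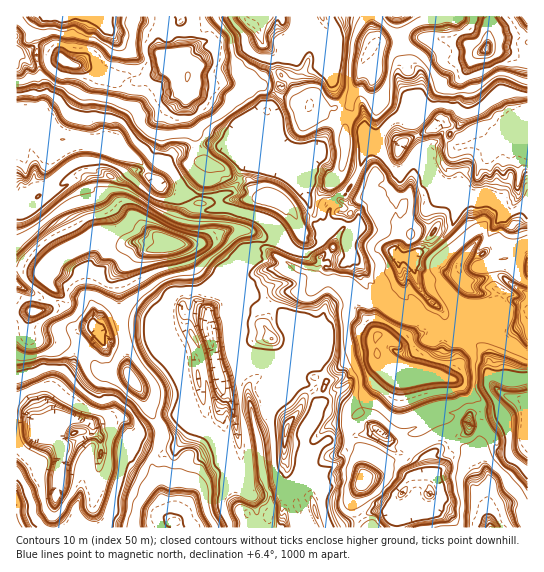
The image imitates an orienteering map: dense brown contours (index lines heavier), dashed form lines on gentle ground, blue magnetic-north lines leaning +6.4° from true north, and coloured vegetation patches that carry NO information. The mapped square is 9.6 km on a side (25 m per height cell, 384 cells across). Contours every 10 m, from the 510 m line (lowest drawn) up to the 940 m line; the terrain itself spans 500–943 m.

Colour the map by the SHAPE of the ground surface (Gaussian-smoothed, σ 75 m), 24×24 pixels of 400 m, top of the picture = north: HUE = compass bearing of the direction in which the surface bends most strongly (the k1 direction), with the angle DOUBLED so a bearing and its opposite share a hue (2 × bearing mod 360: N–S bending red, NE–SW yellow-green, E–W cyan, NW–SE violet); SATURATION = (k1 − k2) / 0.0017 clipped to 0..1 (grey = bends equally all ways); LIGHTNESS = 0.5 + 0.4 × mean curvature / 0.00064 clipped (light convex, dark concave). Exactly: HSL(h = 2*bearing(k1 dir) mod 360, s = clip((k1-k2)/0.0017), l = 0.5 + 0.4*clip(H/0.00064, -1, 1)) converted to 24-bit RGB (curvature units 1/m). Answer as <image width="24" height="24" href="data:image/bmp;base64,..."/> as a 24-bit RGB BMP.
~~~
<image width="24" height="24" href="data:image/bmp;base64,Qk32BgAAAAAAADYAAAAoAAAAGAAAABgAAAABABgAAAAAAMAGAAATCwAAEwsAAAAAAAAAAAAAa9UhBkFe9IaCDDyhdSC7qB7i3tKwiKJ/lt19r1ErPgwyK3Uu1tI0jqV2ZzN4jsVuk99QNBMgPXEkcocffRd+i+ZR7rc/nzglc2zeAg0x+PM0QQ90VBrQr9dmXuhaXXHX6VRkuxyrgjTiACXtoNl+h2mLMFB+6W+F5+ZqG3VOWJBjWkh/IR112eGnkteIm03WtxyY0xOPELHUY5mKF0yxoNFQp6dahHlPpsqCayyPo62CGABc1t2PanaBMjhjRdCb9tfV8VTjF1s/JlMxJtZKQNNW8st5UIvfKHvW41jYF2SKzXixSxjiLYd036yKQrGezpmLb0Z7uceHEgJW7+6nTFd6NTyal9Varq03nVW31pPVSVfAb7+eeZVowNkpJXsYXpQhcFZHNN22ag0QHb1q2R9etvNfM3Czd1JGf59/zuloHANL++u3KkhjZDWUsNF6iYIqmH0gg5B4hXyWcrdpsSaK46lrSyW6kzJMaEEzrmIUv4UVVWMQdKIWw/ieJihReo9/W8WZ3QAoGmbDNsRg4FDAM0hky7Wbp0ea1UIegMYgO1ghmY8vTupaLrzcwCSdnLcqJY52khtzt9+WPxPY0frVa9zpTy+NkbpuLAdY6Z1RcKuOcX94pnZYRVOBl4M3yBZtoudm6lngmlbkn/PbKPV2RAAm41MW3mMxVCSaIqOZoduyHk7E6/3NmiSNiFh1t9OBGQEzsNGVeoJ7e4B6d4eAVDWZoTLC79VymNS9g8fjk7P1+obR0SOnUSJcu18w77fOeMn0e6LMUei1pQpOtONSWzJihYt/otZ/PwCPm6B8qml6YKaZenp/KTNbwB6h2vC9ld6ZFrUjXSQeqpIysjB4anDDqiq333gsj4EUXrIeKQoSS+In2MtAUlp0cZl+uz8nIQ3ScYeLi7Z+g1l6f3doLyNVO+GUzfjT20xHsBVMeVuSiXl+fn+DYmaDmFHdj+L//wqEYfC4XRSXusYc0b4gHWE+j1tPsyhiNNuJe4J/iltjqjVw2LVkGGN5Vsldhq0keDc0gamemht9mUk5fLAmUW+BLtF/rwAz4/3Oah6uMzPY33rm3X4yo14zK0cVO8MmSoB0eXSBmk2NRLpjgbGNiKHPmrTewFzGa8qTUwqc1V6Qlmnzv+L4SjO6AJzhd8fm8L/R4k+rGDZ3YdOu6HHc5XjJbceyX9IrD0UgRHdfLW62u/rlQwOt9LB+HCcM2Z4Kh84LCTAn5blx/7JysD4NTodHHEB7Iq2zk89F2lvq1q3tcnmlPH7U19/0zNn/48z/6sz/ACT0COusRQkZpf+HC7cdWiGU941h2g+2gufTAK9gDqTR/35dZoHLaGvFGm89vWROUb90VtvYqiHSw/ToYPWMWxsXPzoPrmoVngsAOAECHveDTflKZlCDskNHIrcRhpF9fcxtlDe0D2Bm5N2RlCESfZEypIOUH3A+4GU+b5orROmIn+lkJg0elRMLh0EaPFkZhzrs0d7zwfPmZRBr4l0wAX6dwNqecb7A6pXESEFygYRzR7NrsX2cPSy3v+JSRBrbdMc5arVCfdh9yh0qMwAauM0RuOfS09jwBdnmrL4ofCgjUFV5yITrALj0oe6HE3bjuEYoaZuOgpfIH7ahqXNWJ47BdYtUPm87Lr0X1PAacjUTMwAL0eg6E1w5weGIX60ZekVhgXV4hn14dXtTHCtL/fi/BXo9FIAD40aWwdWUHDown0FCcn5hgH1ihIN8gmd2fzccjp8dPRIb0oFI56RvIOBdar4fTZUhWndpfYGCjSmM7MWRE5yj8fSUTxFJsBkpGNoCR68AtBlNRmwwbn9tfYJ7YWYqQRIy7MBo2ik9JirMFqNJoeJ622ugYNpyOc7kFMumJ1cnQSKjpLKMe4+v0oqXTCDuNerVaGygyhSBWaUd4bdQHZ4gRVYiY5XMHi+KQcYleWTmYJfgfbLdJTd9yeCn59GgzFHdK1LEsZXmB8LZpK7LGmnO7gZV49A4Pd0bHSBG4zC162fNndxEFF9c3DycXZnelDr2z+/8QMPjjb/cnVvd6jLkgLWT4MqkIeJDHm3EaF7YgS7DkYs6bDBQOyWq8+7YWRPXg2zAsBzIOWrm97zHKmCpg9niFEu7he/0rHromrfpagp1bAwrefWKjlfa1lJp5tedG3uLLgdSv5R+h4xwcG1/G0J169nBOinvqiWte+ezIkCm8tD7+NPsKG6fHFjeG7hYoWQYfTseLgwvItJZ0bV2eoZMfLtThuJ9dxuCGBZnzU49n5uCeV2EJ557mupxTxLpYY3veWrjHB2gvzMS8fbDK5Tl"/>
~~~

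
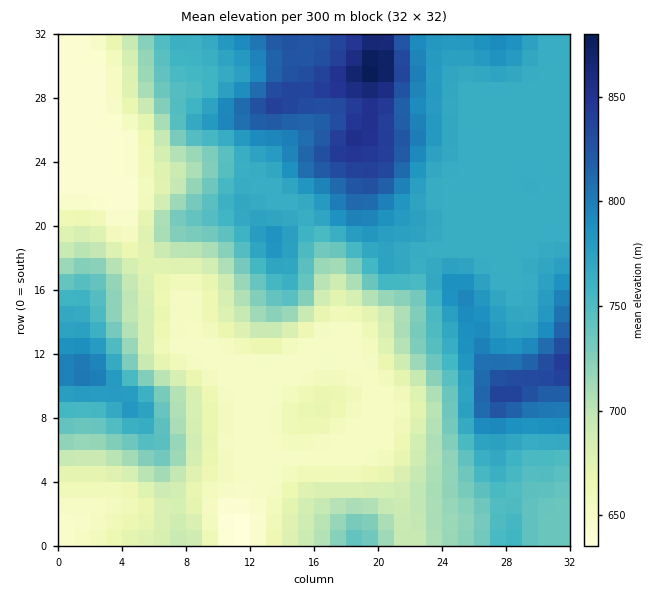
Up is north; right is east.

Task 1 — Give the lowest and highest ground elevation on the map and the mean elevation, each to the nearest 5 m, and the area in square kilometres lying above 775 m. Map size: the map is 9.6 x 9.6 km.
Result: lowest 635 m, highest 885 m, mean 730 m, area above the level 20.8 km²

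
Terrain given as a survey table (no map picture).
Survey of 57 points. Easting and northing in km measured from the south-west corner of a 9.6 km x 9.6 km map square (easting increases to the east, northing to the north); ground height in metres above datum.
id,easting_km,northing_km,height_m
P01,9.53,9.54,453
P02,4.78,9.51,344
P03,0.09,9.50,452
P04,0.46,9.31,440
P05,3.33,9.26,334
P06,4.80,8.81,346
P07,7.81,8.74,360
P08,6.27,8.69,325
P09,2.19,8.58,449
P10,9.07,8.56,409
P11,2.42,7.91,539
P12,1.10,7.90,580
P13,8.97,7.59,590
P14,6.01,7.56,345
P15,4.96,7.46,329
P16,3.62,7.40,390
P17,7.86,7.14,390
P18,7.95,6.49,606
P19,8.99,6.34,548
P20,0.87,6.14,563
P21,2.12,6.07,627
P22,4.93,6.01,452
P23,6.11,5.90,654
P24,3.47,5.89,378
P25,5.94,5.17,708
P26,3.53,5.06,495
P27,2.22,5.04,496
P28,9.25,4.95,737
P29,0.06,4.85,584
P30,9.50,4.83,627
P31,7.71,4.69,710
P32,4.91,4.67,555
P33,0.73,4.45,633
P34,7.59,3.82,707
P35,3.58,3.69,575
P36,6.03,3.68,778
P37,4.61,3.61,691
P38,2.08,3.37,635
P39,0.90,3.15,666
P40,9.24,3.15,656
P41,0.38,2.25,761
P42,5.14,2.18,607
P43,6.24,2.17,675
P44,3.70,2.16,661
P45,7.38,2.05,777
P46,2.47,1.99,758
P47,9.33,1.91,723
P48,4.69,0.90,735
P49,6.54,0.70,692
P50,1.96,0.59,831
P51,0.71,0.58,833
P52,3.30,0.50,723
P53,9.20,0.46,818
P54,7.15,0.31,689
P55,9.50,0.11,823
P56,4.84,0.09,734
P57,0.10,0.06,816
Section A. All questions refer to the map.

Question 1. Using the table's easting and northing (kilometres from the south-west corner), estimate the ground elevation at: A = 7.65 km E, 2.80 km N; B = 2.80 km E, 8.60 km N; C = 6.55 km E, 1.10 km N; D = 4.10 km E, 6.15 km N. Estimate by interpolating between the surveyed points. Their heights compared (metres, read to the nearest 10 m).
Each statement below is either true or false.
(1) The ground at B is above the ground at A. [false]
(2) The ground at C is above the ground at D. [true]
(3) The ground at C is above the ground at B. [true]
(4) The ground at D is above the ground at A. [false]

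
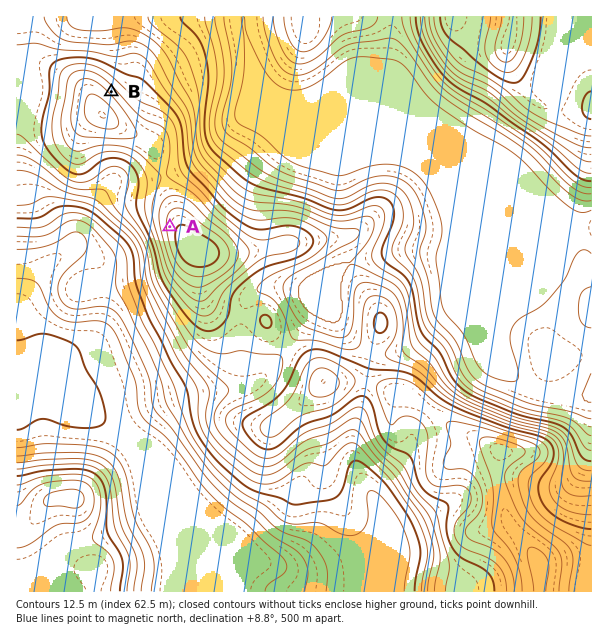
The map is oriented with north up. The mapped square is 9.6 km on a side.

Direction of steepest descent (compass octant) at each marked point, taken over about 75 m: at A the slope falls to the W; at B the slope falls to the NE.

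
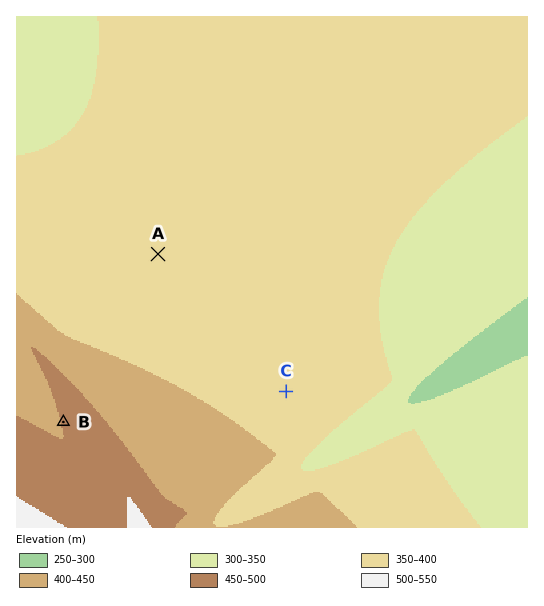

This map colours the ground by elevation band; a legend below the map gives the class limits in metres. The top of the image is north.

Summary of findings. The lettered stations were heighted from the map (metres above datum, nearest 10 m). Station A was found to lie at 370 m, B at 450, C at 380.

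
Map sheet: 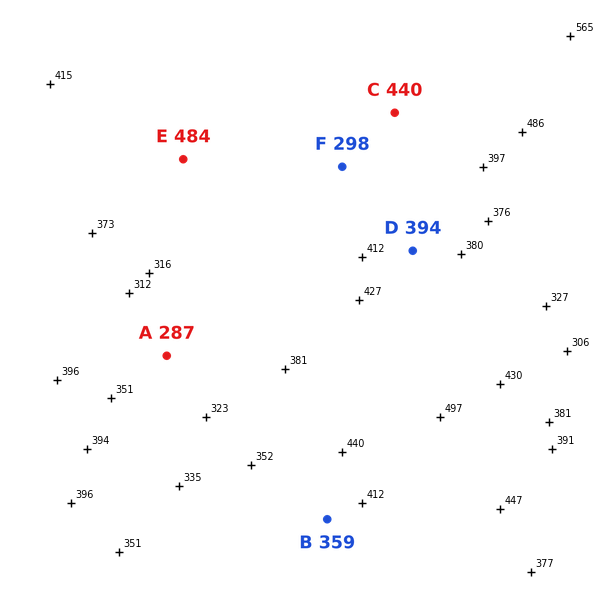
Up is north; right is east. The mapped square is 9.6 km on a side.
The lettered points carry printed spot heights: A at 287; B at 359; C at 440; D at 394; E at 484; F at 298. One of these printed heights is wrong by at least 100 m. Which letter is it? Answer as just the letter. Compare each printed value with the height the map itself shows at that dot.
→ F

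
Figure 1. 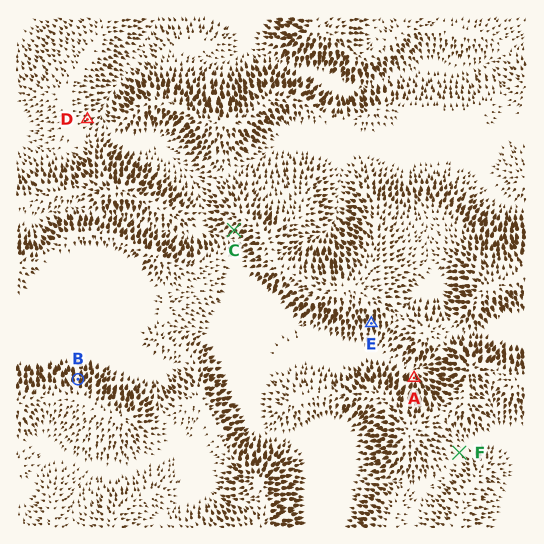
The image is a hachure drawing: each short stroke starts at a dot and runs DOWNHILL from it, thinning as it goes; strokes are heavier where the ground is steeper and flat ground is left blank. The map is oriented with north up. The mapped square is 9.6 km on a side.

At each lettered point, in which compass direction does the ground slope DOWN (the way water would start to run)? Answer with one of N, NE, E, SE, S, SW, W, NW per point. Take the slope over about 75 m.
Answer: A N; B N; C SW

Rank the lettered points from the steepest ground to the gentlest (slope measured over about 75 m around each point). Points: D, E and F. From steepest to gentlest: E D F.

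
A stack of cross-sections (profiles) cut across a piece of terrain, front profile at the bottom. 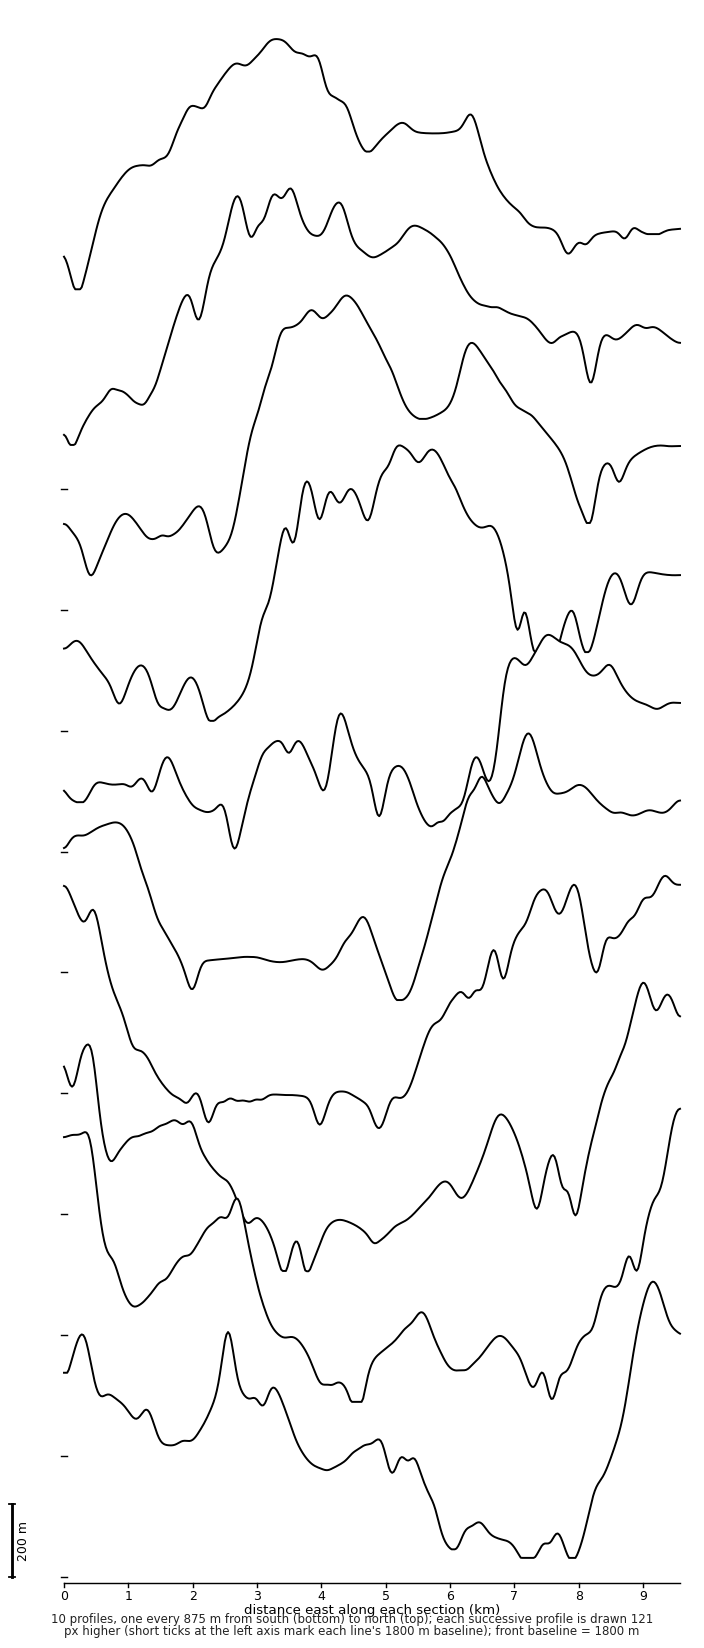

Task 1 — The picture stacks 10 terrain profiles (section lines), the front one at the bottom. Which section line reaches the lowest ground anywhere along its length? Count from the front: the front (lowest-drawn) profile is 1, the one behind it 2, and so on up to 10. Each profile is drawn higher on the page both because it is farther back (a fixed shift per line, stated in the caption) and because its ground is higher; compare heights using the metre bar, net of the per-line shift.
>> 1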